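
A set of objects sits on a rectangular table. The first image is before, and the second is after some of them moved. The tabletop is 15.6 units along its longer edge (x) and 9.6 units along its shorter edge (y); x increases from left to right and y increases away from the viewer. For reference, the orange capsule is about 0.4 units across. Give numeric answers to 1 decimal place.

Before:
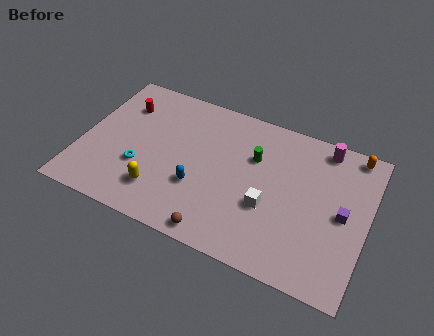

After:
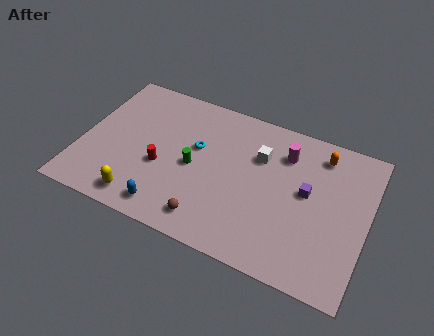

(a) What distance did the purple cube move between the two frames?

2.1

The purple cube was near (14.3, 4.7) before and (12.3, 5.3) after, so it travelled √(2.0² + 0.6²) ≈ 2.1 units.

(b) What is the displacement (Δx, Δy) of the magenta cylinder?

(-2.0, -1.2)

The magenta cylinder was at about (12.9, 8.5) and moved to about (10.9, 7.3).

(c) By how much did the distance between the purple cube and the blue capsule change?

+0.3

Before: roughly 7.8 units apart; after: 8.1. That's 0.3 units further apart.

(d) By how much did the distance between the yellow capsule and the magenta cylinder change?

-1.0

Before: roughly 10.4 units apart; after: 9.4. That's 1.0 units closer together.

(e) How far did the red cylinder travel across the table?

4.2

From (1.9, 7.1) to (4.5, 3.8), the red cylinder covered √(2.6² + 3.3²) ≈ 4.2 units.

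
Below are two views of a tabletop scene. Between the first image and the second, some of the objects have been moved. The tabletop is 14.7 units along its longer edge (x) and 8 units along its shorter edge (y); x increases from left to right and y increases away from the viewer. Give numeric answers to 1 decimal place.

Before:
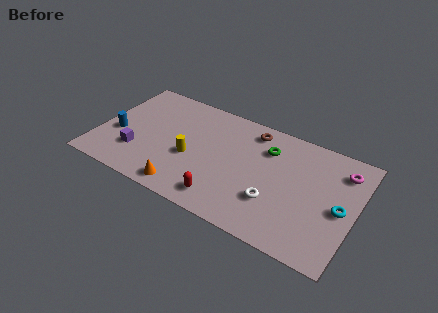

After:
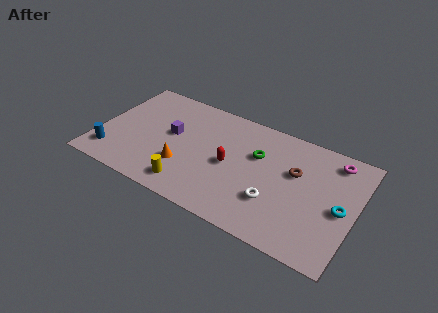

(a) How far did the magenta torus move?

0.7

The magenta torus was near (13.7, 6.3) before and (13.2, 6.8) after, so it travelled √(0.5² + 0.5²) ≈ 0.7 units.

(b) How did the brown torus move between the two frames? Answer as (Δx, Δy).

(2.7, -1.8)

The brown torus was at about (8.5, 6.8) and moved to about (11.2, 5.0).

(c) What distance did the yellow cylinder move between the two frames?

2.0

The yellow cylinder was near (5.4, 3.3) before and (5.6, 1.3) after, so it travelled √(0.2² + 2.0²) ≈ 2.0 units.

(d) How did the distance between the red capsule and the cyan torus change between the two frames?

-0.4

They were about 6.7 units apart before and 6.3 after — 0.4 units closer together.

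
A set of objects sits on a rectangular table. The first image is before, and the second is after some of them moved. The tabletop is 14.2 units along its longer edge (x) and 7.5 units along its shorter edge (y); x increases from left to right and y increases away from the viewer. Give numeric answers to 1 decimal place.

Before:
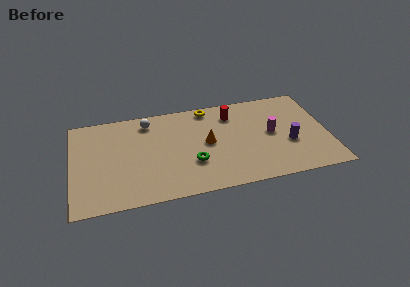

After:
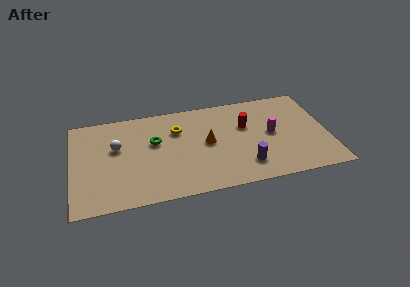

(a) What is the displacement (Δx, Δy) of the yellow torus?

(-1.8, -1.4)

The yellow torus was at about (7.7, 6.7) and moved to about (5.9, 5.3).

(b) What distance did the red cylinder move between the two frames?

1.3

The red cylinder moved from about (9.0, 5.9) to (9.7, 4.8), a distance of √(0.7² + 1.1²) ≈ 1.3.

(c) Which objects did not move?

the orange cone and the magenta cylinder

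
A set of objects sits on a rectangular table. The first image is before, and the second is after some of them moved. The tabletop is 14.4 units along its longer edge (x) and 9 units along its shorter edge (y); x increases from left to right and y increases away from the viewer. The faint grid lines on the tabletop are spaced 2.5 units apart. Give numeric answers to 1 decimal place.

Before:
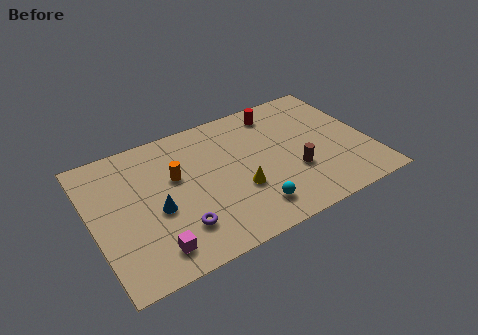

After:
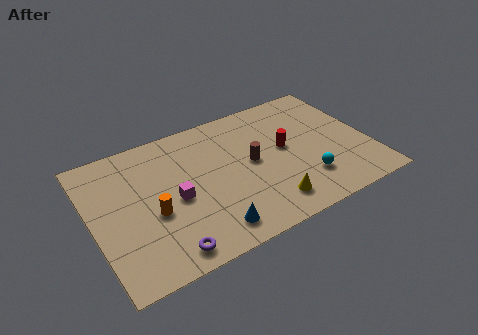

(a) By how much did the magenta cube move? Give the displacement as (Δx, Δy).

(1.5, 2.6)

The magenta cube was at about (2.7, 1.5) and moved to about (4.2, 4.1).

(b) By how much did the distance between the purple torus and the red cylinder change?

-0.3

The distance was about 8.1 in the first image and 7.8 in the second, so they moved 0.3 units closer together.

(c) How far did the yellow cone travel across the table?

2.1

The yellow cone was near (7.4, 3.2) before and (8.7, 1.6) after, so it travelled √(1.3² + 1.6²) ≈ 2.1 units.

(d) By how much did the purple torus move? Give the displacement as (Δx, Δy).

(-0.8, -1.1)

The purple torus started near (4.1, 2.2) and ended near (3.3, 1.1).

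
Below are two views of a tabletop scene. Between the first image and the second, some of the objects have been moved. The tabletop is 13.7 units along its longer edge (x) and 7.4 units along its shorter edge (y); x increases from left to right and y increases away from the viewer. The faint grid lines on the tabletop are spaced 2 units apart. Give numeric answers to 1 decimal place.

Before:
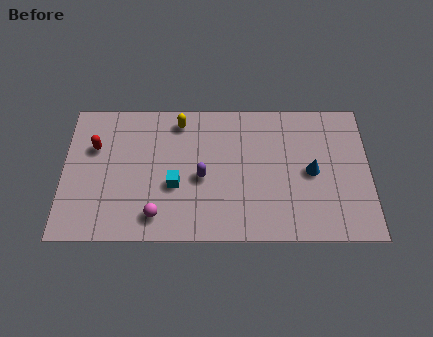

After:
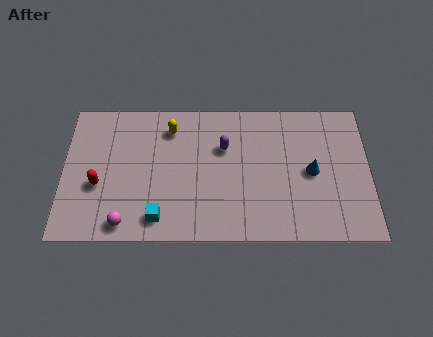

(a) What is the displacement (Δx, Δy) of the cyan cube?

(-0.7, -1.7)

The cyan cube was at about (5.0, 2.9) and moved to about (4.3, 1.2).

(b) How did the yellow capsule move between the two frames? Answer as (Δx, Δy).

(-0.4, -0.4)

From the two frames, the yellow capsule sits at roughly (5.2, 6.3) before and (4.8, 5.9) after.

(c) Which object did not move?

the blue cone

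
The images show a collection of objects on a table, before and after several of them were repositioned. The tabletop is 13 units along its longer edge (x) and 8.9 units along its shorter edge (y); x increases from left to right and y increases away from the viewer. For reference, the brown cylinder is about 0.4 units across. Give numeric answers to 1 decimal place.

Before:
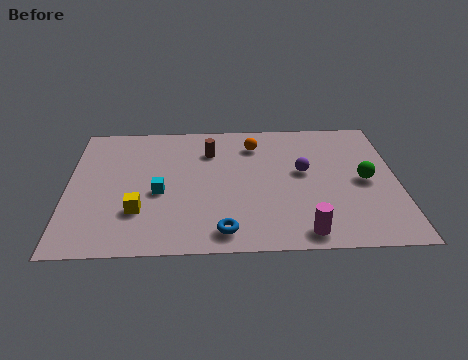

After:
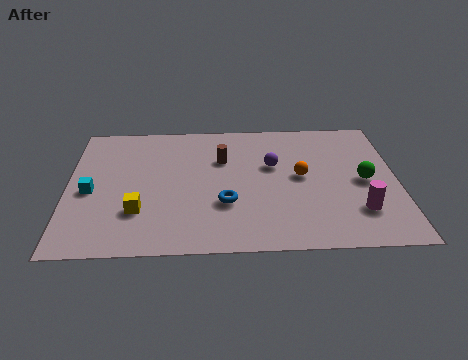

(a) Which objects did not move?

the yellow cube and the green sphere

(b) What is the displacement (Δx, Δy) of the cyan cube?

(-2.7, 0.2)

From the two frames, the cyan cube sits at roughly (3.6, 3.8) before and (0.9, 4.0) after.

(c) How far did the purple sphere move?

1.3

The purple sphere moved from about (9.3, 5.0) to (8.1, 5.5), a distance of √(1.2² + 0.5²) ≈ 1.3.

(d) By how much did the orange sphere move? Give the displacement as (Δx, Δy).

(1.8, -2.3)

The orange sphere was at about (7.4, 7.0) and moved to about (9.2, 4.7).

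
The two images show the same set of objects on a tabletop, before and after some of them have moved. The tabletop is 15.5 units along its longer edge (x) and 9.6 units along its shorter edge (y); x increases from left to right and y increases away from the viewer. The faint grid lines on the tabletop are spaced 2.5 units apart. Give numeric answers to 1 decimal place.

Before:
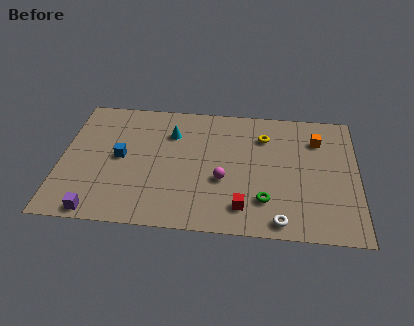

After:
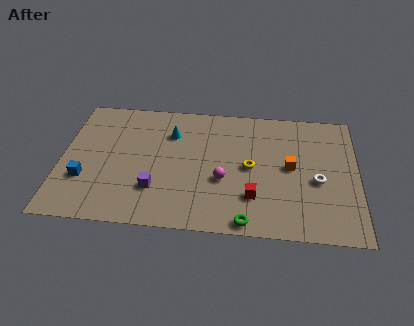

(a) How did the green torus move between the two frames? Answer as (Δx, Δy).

(-0.9, -1.6)

The green torus was at about (10.7, 2.4) and moved to about (9.8, 0.8).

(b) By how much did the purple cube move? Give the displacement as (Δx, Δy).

(2.9, 1.9)

The purple cube started near (2.1, 0.8) and ended near (5.0, 2.7).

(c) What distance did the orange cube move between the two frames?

2.6

From (13.4, 7.2) to (12.0, 5.0), the orange cube covered √(1.4² + 2.2²) ≈ 2.6 units.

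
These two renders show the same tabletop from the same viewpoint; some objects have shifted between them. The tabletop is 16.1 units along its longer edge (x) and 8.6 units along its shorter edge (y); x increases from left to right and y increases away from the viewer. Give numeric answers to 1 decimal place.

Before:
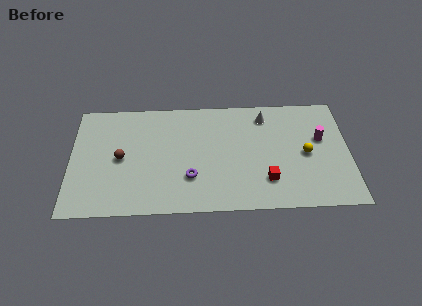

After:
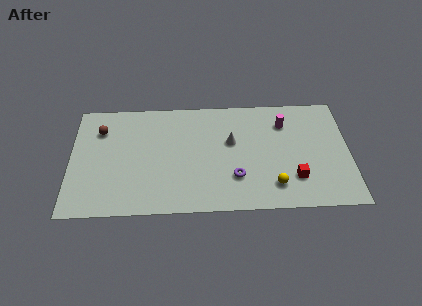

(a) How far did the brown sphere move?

2.5

The brown sphere was near (2.9, 4.2) before and (1.7, 6.4) after, so it travelled √(1.2² + 2.2²) ≈ 2.5 units.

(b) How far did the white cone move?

2.8

From (11.3, 7.1) to (9.3, 5.2), the white cone covered √(2.0² + 1.9²) ≈ 2.8 units.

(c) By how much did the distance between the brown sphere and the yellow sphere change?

+0.3

They were about 10.7 units apart before and 11.0 after — 0.3 units further apart.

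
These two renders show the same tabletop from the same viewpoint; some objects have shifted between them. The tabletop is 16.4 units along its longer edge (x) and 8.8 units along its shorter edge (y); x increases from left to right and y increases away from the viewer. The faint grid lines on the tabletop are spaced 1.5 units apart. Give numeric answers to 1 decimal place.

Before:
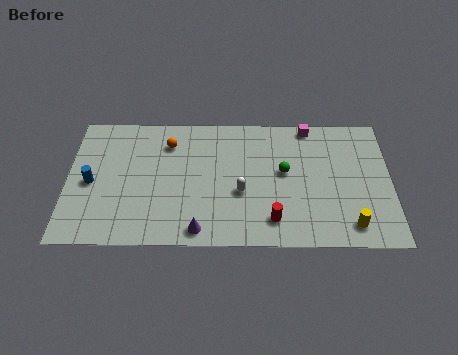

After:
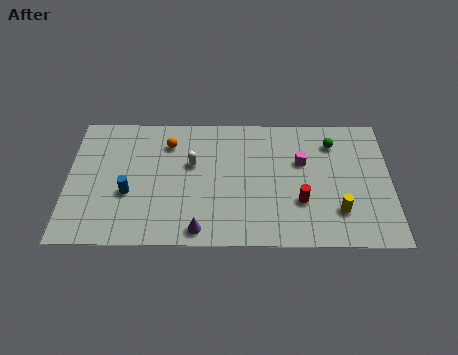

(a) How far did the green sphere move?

3.2

From (11.0, 4.9) to (13.5, 6.9), the green sphere covered √(2.5² + 2.0²) ≈ 3.2 units.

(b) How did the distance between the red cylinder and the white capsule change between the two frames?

+3.6

Before: roughly 2.4 units apart; after: 6.0. That's 3.6 units further apart.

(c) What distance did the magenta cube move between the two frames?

2.4

The magenta cube was near (12.3, 8.0) before and (11.9, 5.6) after, so it travelled √(0.4² + 2.4²) ≈ 2.4 units.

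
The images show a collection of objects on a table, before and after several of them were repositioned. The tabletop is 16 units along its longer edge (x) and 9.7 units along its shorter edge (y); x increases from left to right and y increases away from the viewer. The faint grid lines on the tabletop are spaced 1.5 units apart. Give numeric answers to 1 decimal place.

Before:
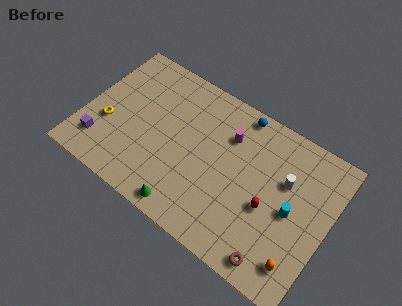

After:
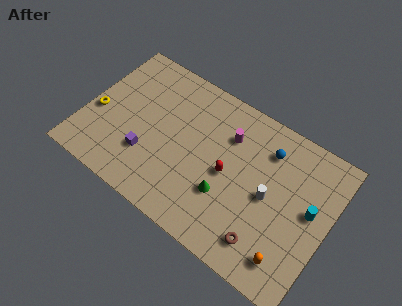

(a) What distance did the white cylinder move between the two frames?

1.7

The white cylinder was near (13.0, 6.2) before and (12.2, 4.7) after, so it travelled √(0.8² + 1.5²) ≈ 1.7 units.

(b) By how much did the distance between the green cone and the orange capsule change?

-2.6

Before: roughly 7.3 units apart; after: 4.7. That's 2.6 units closer together.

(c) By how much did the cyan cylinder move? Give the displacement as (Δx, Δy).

(1.1, 0.7)

The cyan cylinder was at about (13.7, 4.6) and moved to about (14.8, 5.3).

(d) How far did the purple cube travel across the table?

3.1

The purple cube moved from about (1.4, 2.1) to (4.4, 2.9), a distance of √(3.0² + 0.8²) ≈ 3.1.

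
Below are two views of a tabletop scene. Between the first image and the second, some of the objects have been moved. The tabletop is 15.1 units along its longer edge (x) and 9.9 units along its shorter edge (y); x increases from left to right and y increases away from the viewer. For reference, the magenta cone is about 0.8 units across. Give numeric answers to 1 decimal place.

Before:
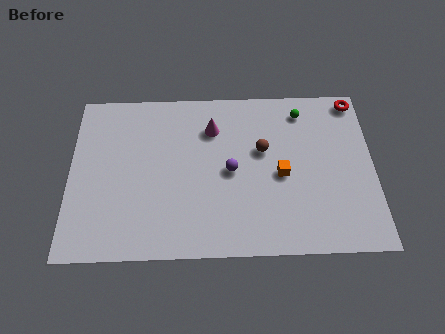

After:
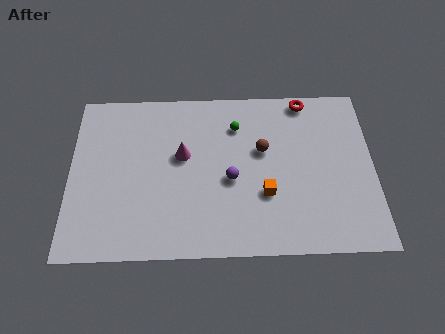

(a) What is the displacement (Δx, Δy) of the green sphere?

(-3.3, -0.8)

The green sphere started near (11.6, 8.3) and ended near (8.3, 7.5).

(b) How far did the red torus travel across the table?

2.5

The red torus moved from about (14.3, 8.9) to (11.8, 9.0), a distance of √(2.5² + 0.1²) ≈ 2.5.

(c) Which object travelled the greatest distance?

the green sphere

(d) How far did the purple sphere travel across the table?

0.5

From (8.0, 4.8) to (8.0, 4.3), the purple sphere covered √(0.0² + 0.5²) ≈ 0.5 units.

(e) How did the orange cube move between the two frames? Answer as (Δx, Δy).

(-0.8, -1.1)

The orange cube was at about (10.5, 4.5) and moved to about (9.7, 3.4).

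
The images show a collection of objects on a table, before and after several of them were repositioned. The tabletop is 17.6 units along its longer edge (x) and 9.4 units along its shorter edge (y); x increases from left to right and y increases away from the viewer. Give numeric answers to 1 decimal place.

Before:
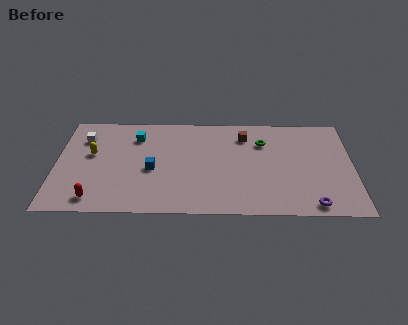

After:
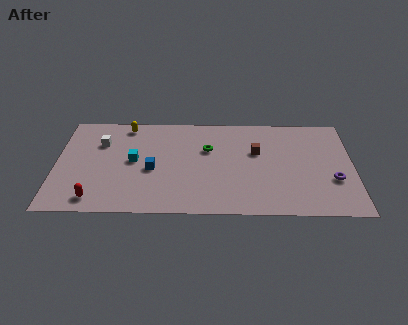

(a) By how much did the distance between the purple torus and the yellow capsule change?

-0.5

Before: roughly 13.8 units apart; after: 13.3. That's 0.5 units closer together.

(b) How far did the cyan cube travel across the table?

2.3

From (4.7, 7.2) to (4.6, 4.9), the cyan cube covered √(0.1² + 2.3²) ≈ 2.3 units.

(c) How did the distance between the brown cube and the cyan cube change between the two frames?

+0.9

Before: roughly 6.5 units apart; after: 7.4. That's 0.9 units further apart.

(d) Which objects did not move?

the red capsule and the blue cube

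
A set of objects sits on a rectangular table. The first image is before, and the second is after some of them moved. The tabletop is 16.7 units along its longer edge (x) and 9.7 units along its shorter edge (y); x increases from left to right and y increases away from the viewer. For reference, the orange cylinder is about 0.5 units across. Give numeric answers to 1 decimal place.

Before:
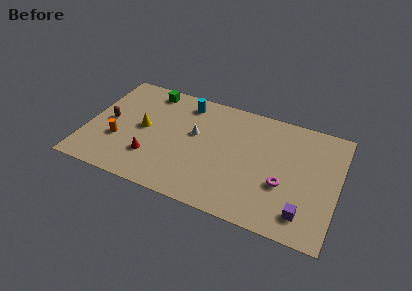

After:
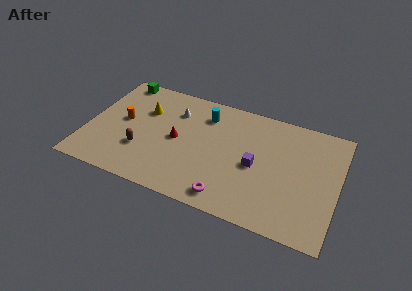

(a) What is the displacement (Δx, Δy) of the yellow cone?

(-0.1, 1.6)

From the two frames, the yellow cone sits at roughly (3.7, 5.0) before and (3.6, 6.6) after.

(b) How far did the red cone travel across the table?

2.6

The red cone moved from about (4.5, 2.7) to (6.0, 4.8), a distance of √(1.5² + 2.1²) ≈ 2.6.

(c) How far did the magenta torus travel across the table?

4.1

The magenta torus moved from about (13.2, 3.6) to (9.8, 1.3), a distance of √(3.4² + 2.3²) ≈ 4.1.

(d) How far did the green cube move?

2.1

From (3.7, 8.5) to (1.6, 8.8), the green cube covered √(2.1² + 0.3²) ≈ 2.1 units.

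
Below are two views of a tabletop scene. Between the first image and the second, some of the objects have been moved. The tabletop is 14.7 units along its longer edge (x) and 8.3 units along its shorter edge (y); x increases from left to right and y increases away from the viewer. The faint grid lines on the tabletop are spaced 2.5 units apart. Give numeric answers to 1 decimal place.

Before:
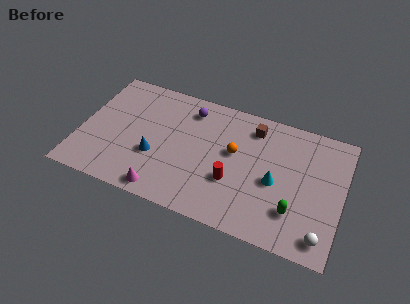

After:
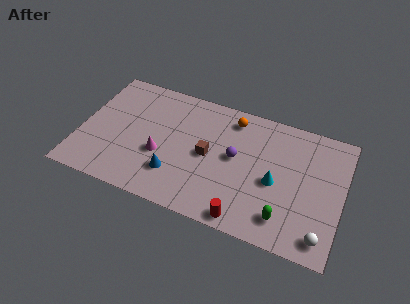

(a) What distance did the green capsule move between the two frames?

0.8

The green capsule was near (12.2, 2.2) before and (11.7, 1.6) after, so it travelled √(0.5² + 0.6²) ≈ 0.8 units.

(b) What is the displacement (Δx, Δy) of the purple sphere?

(2.8, -2.3)

The purple sphere started near (5.9, 6.8) and ended near (8.7, 4.5).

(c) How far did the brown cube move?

3.5

The brown cube was near (9.5, 6.8) before and (7.2, 4.1) after, so it travelled √(2.3² + 2.7²) ≈ 3.5 units.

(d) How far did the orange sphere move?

2.2

The orange sphere moved from about (8.6, 4.8) to (8.3, 7.0), a distance of √(0.3² + 2.2²) ≈ 2.2.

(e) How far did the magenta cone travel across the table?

2.3

From (5.0, 0.9) to (4.6, 3.2), the magenta cone covered √(0.4² + 2.3²) ≈ 2.3 units.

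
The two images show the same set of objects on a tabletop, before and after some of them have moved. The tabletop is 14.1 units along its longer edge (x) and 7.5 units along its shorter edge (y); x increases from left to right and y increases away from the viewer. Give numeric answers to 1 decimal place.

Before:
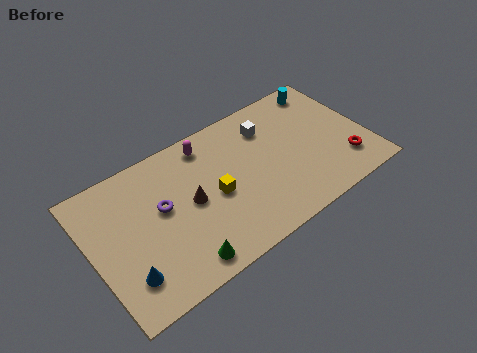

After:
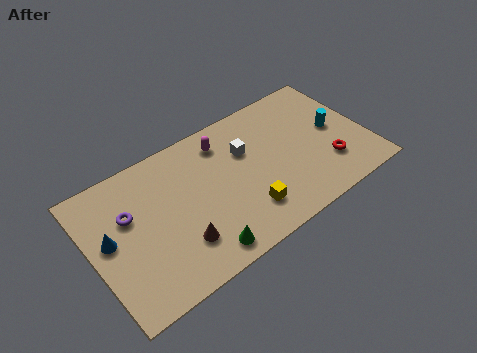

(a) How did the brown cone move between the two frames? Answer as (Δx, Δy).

(-0.9, -1.8)

The brown cone was at about (5.0, 3.8) and moved to about (4.1, 2.0).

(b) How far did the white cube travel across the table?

1.5

The white cube was near (9.4, 5.7) before and (8.1, 5.0) after, so it travelled √(1.3² + 0.7²) ≈ 1.5 units.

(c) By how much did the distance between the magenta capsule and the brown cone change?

+2.2

They were about 2.9 units apart before and 5.1 after — 2.2 units further apart.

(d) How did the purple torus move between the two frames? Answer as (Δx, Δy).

(-1.6, 0.5)

The purple torus started near (3.6, 4.3) and ended near (2.0, 4.8).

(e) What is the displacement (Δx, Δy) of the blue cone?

(-0.5, 2.3)

The blue cone was at about (1.4, 1.8) and moved to about (0.9, 4.1).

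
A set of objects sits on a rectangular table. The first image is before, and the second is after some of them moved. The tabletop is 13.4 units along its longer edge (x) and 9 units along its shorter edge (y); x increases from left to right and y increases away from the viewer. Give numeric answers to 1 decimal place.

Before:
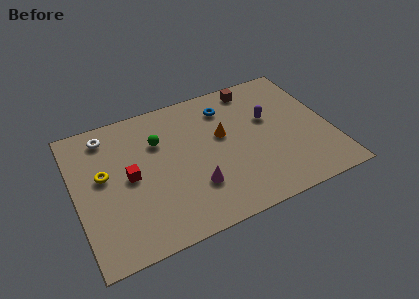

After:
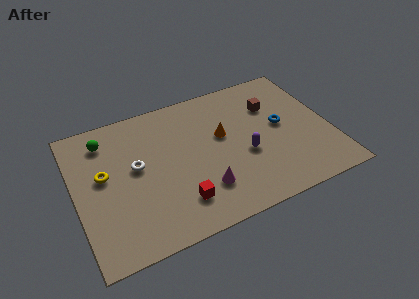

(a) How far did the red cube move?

3.4

From (2.8, 4.5) to (5.1, 2.0), the red cube covered √(2.3² + 2.5²) ≈ 3.4 units.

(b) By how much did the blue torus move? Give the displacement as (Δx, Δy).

(2.7, -2.3)

The blue torus started near (8.2, 7.1) and ended near (10.9, 4.8).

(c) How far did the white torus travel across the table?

2.9

The white torus was near (1.9, 7.6) before and (3.2, 5.0) after, so it travelled √(1.3² + 2.6²) ≈ 2.9 units.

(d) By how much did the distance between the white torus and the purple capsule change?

-2.9

The distance was about 8.7 in the first image and 5.8 in the second, so they moved 2.9 units closer together.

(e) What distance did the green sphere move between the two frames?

2.9

The green sphere was near (4.5, 6.2) before and (1.8, 7.3) after, so it travelled √(2.7² + 1.1²) ≈ 2.9 units.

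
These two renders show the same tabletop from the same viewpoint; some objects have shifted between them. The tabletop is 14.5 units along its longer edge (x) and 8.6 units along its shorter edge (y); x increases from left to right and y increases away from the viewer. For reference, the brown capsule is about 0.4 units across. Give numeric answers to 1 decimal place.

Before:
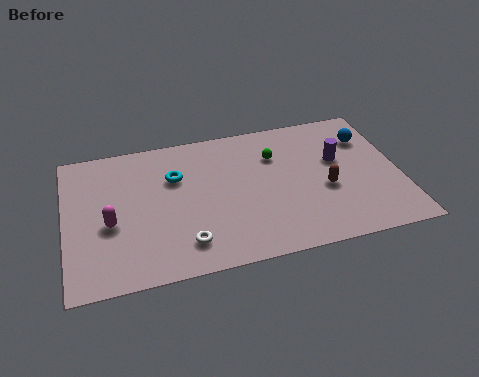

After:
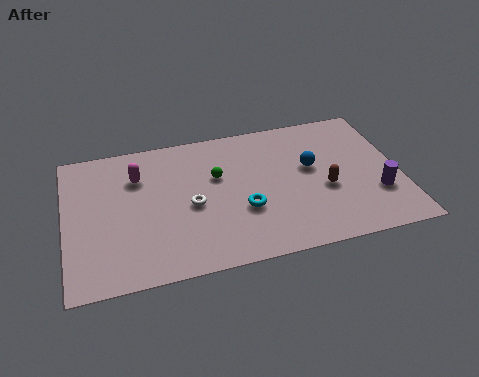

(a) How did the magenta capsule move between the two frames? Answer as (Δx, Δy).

(1.3, 2.6)

From the two frames, the magenta capsule sits at roughly (1.9, 3.6) before and (3.2, 6.2) after.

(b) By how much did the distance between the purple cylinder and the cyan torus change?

-1.3

Before: roughly 7.1 units apart; after: 5.8. That's 1.3 units closer together.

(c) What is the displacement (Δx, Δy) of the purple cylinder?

(1.5, -2.5)

The purple cylinder was at about (11.9, 5.2) and moved to about (13.4, 2.7).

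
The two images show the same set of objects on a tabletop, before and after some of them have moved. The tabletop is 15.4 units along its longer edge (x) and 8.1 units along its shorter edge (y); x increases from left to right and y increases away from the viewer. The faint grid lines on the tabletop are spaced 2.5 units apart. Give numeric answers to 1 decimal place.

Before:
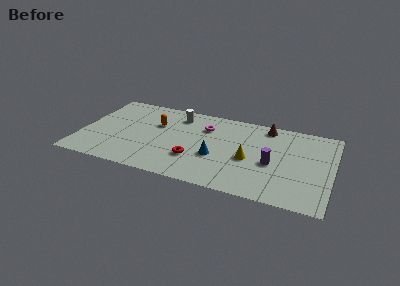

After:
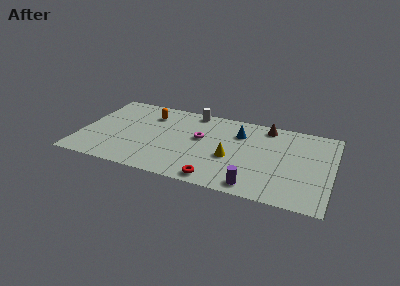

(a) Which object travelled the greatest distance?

the blue cone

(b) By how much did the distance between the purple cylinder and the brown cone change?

+2.5

Before: roughly 3.6 units apart; after: 6.1. That's 2.5 units further apart.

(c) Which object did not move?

the brown cone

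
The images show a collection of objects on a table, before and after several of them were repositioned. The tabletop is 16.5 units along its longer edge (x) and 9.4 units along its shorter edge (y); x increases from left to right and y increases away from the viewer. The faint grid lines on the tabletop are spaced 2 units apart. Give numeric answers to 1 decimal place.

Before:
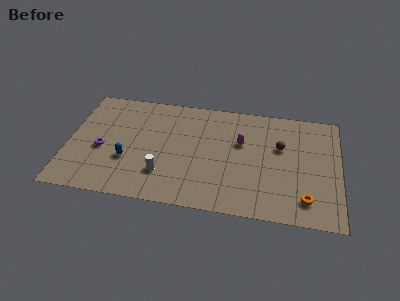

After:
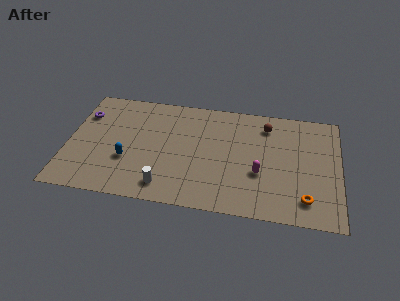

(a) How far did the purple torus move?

3.1

The purple torus moved from about (2.1, 4.0) to (0.8, 6.8), a distance of √(1.3² + 2.8²) ≈ 3.1.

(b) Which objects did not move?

the orange torus and the blue capsule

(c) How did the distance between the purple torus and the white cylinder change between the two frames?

+3.4

Before: roughly 4.1 units apart; after: 7.5. That's 3.4 units further apart.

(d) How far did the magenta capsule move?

2.7

From (10.5, 5.9) to (11.7, 3.5), the magenta capsule covered √(1.2² + 2.4²) ≈ 2.7 units.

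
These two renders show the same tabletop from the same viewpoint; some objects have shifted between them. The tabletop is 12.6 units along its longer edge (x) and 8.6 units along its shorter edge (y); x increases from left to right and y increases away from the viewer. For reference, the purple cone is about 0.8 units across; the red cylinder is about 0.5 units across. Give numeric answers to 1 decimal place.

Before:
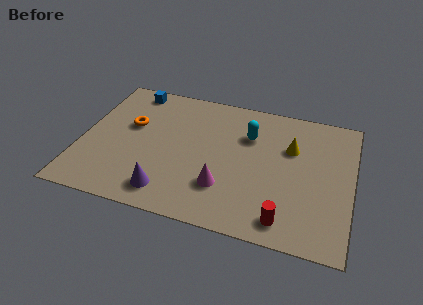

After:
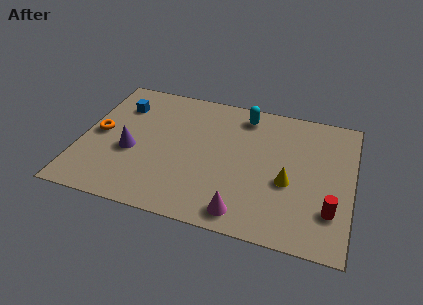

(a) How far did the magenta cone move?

1.6

The magenta cone was near (6.8, 2.4) before and (7.8, 1.1) after, so it travelled √(1.0² + 1.3²) ≈ 1.6 units.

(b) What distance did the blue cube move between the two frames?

1.3

The blue cube moved from about (2.0, 7.6) to (1.6, 6.4), a distance of √(0.4² + 1.2²) ≈ 1.3.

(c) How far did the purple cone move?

2.8

The purple cone was near (4.3, 1.4) before and (2.4, 3.5) after, so it travelled √(1.9² + 2.1²) ≈ 2.8 units.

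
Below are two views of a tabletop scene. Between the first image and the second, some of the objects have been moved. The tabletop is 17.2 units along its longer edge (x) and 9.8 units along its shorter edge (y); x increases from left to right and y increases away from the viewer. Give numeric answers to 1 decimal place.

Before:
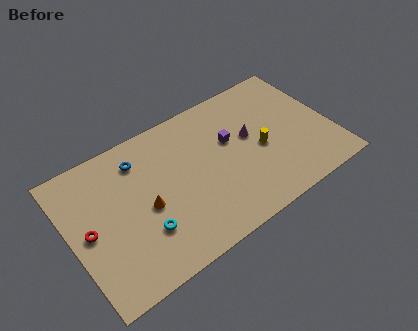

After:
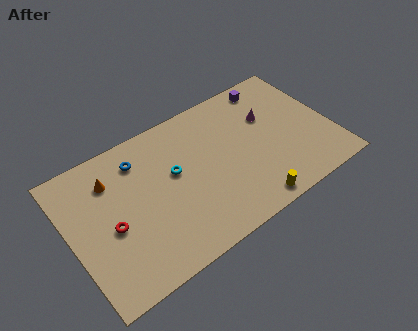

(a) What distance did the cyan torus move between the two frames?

3.8

The cyan torus was near (4.4, 2.9) before and (6.9, 5.7) after, so it travelled √(2.5² + 2.8²) ≈ 3.8 units.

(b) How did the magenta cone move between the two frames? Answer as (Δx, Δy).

(1.4, 0.8)

The magenta cone was at about (12.0, 5.6) and moved to about (13.4, 6.4).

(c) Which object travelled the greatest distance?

the purple cube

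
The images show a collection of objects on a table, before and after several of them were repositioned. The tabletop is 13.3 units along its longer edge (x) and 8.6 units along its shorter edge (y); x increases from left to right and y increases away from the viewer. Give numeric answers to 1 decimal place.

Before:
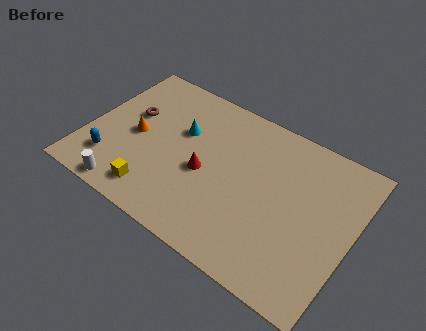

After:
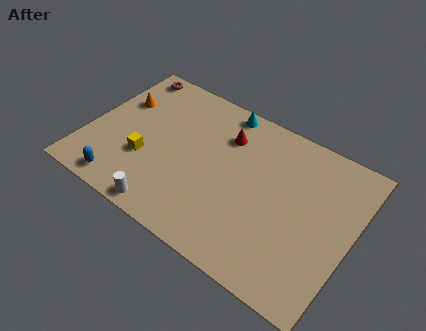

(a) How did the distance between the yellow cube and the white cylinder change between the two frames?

+1.3

Before: roughly 1.4 units apart; after: 2.7. That's 1.3 units further apart.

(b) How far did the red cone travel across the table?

2.7

The red cone was near (6.0, 3.8) before and (6.6, 6.4) after, so it travelled √(0.6² + 2.6²) ≈ 2.7 units.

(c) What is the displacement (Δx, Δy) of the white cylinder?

(2.1, 0.0)

From the two frames, the white cylinder sits at roughly (2.6, 0.8) before and (4.7, 0.8) after.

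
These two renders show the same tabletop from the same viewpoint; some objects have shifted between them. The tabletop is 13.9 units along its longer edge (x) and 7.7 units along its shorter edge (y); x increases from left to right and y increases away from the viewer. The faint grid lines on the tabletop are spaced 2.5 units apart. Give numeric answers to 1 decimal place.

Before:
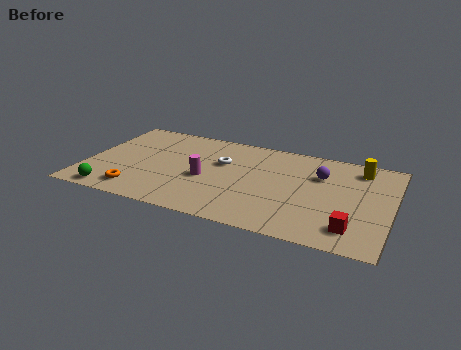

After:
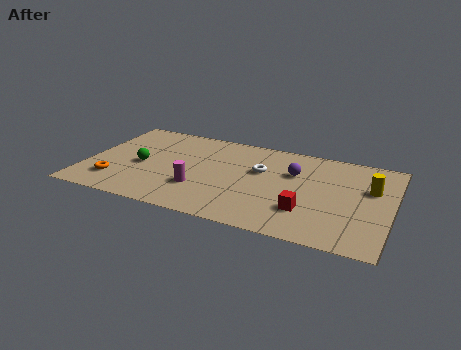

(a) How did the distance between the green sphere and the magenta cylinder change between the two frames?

-1.7

They were about 4.7 units apart before and 3.0 after — 1.7 units closer together.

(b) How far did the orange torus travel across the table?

1.2

The orange torus moved from about (2.6, 1.3) to (1.5, 1.8), a distance of √(1.1² + 0.5²) ≈ 1.2.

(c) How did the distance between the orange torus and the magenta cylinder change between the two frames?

+0.3

The distance was about 3.5 in the first image and 3.8 in the second, so they moved 0.3 units further apart.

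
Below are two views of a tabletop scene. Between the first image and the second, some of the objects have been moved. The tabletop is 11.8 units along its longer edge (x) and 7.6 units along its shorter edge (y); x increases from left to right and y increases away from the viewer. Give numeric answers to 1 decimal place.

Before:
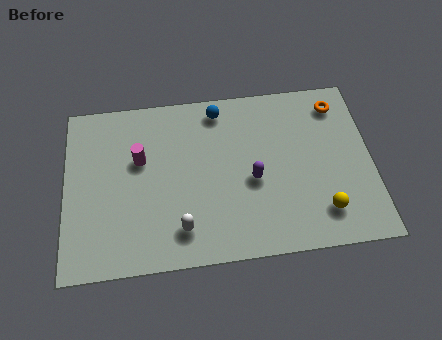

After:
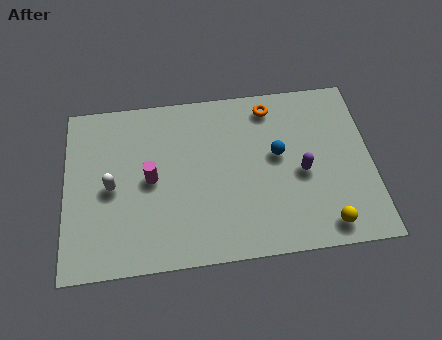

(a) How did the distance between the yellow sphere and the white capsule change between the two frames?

+3.1

The distance was about 5.4 in the first image and 8.5 in the second, so they moved 3.1 units further apart.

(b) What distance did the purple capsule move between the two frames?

1.9

From (7.2, 3.3) to (9.1, 3.4), the purple capsule covered √(1.9² + 0.1²) ≈ 1.9 units.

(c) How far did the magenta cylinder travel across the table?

1.0

The magenta cylinder moved from about (2.9, 4.7) to (3.3, 3.8), a distance of √(0.4² + 0.9²) ≈ 1.0.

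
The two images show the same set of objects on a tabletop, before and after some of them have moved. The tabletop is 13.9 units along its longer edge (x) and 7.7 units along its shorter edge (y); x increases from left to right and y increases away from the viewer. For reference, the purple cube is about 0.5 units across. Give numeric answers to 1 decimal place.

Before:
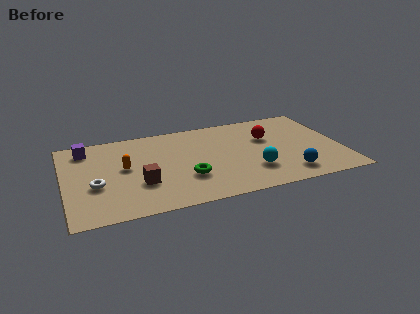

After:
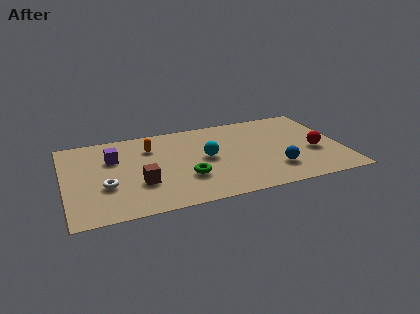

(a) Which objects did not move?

the brown cube and the green torus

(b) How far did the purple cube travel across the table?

1.8

The purple cube moved from about (1.2, 6.4) to (2.5, 5.2), a distance of √(1.3² + 1.2²) ≈ 1.8.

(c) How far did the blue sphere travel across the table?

0.8

The blue sphere moved from about (11.0, 1.4) to (10.4, 2.0), a distance of √(0.6² + 0.6²) ≈ 0.8.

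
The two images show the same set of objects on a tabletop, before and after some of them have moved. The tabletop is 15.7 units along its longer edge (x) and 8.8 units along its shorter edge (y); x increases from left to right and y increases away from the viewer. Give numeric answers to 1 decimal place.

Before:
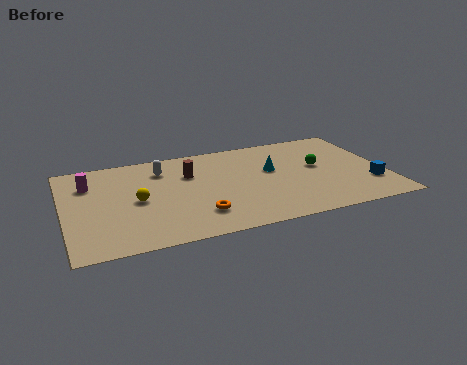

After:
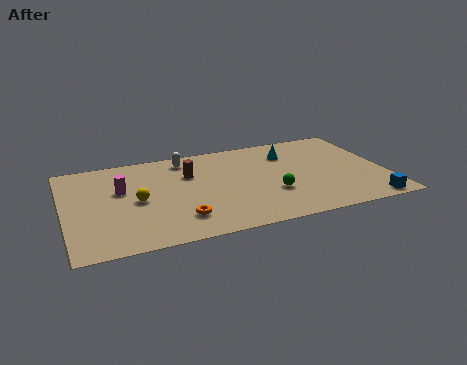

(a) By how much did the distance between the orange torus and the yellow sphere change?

-0.6

Before: roughly 3.5 units apart; after: 2.9. That's 0.6 units closer together.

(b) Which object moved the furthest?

the green sphere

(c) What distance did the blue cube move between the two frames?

1.7

From (14.8, 2.5) to (14.5, 0.8), the blue cube covered √(0.3² + 1.7²) ≈ 1.7 units.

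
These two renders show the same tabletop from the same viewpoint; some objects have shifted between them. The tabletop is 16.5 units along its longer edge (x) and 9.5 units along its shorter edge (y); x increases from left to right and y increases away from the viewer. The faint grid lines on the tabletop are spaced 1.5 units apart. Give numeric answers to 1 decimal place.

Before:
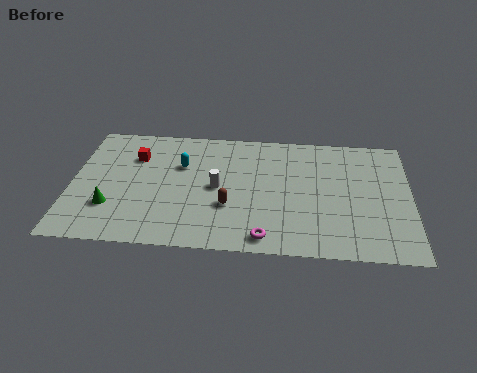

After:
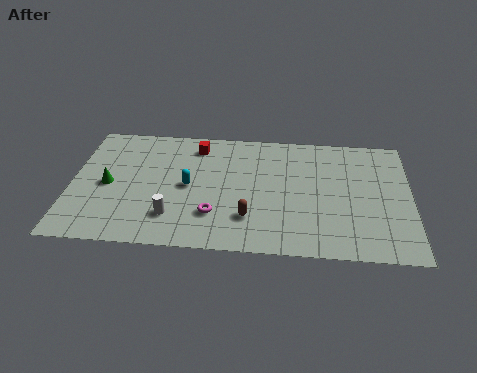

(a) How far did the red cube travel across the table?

3.2

The red cube was near (3.0, 6.8) before and (6.0, 7.9) after, so it travelled √(3.0² + 1.1²) ≈ 3.2 units.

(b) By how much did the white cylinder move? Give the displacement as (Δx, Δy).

(-2.1, -2.4)

The white cylinder was at about (7.1, 4.7) and moved to about (5.0, 2.3).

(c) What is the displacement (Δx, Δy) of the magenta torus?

(-2.5, 1.5)

The magenta torus was at about (9.5, 1.1) and moved to about (7.0, 2.6).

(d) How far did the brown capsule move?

1.3

The brown capsule moved from about (7.7, 3.3) to (8.7, 2.5), a distance of √(1.0² + 0.8²) ≈ 1.3.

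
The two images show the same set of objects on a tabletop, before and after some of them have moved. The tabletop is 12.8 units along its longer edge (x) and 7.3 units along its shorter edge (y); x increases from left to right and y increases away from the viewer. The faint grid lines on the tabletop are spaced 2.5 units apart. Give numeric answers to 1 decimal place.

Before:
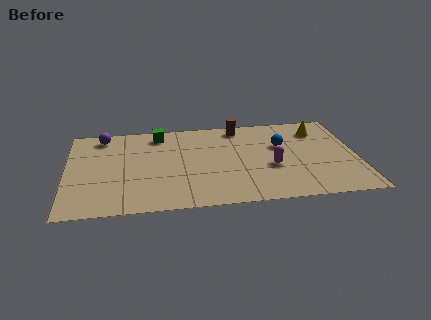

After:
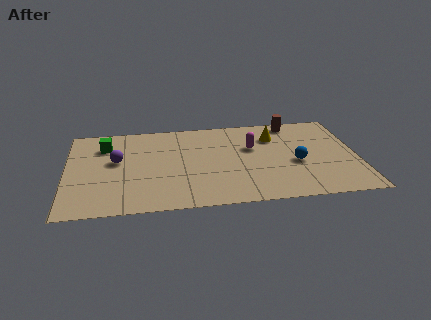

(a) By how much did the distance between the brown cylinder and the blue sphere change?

+0.9

Before: roughly 2.5 units apart; after: 3.4. That's 0.9 units further apart.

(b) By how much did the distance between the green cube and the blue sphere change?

+3.1

They were about 5.6 units apart before and 8.7 after — 3.1 units further apart.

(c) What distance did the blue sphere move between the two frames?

1.6

From (9.5, 4.6) to (10.1, 3.1), the blue sphere covered √(0.6² + 1.5²) ≈ 1.6 units.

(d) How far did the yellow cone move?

2.0

From (11.2, 5.7) to (9.2, 5.4), the yellow cone covered √(2.0² + 0.3²) ≈ 2.0 units.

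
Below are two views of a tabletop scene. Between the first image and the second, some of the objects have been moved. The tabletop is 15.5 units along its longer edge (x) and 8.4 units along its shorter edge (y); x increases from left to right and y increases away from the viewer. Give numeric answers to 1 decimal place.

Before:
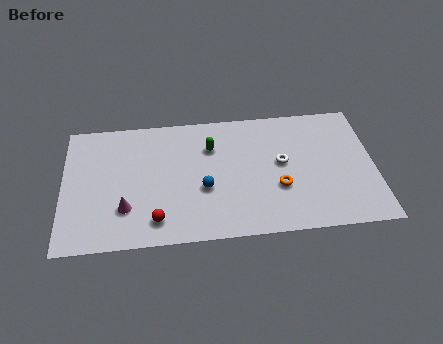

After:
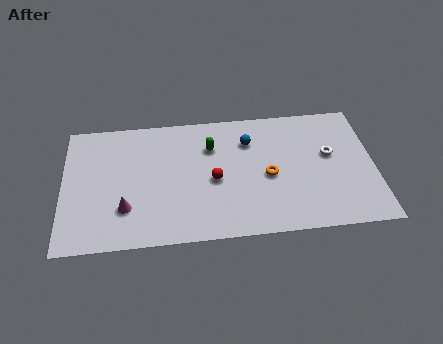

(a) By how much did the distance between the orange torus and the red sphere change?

-3.6

They were about 6.3 units apart before and 2.7 after — 3.6 units closer together.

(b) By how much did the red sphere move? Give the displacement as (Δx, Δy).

(2.9, 2.3)

The red sphere was at about (4.6, 1.5) and moved to about (7.5, 3.8).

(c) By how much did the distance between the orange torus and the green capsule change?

-0.9

They were about 4.5 units apart before and 3.6 after — 0.9 units closer together.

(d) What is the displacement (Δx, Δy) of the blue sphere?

(2.3, 2.9)

From the two frames, the blue sphere sits at roughly (7.0, 3.3) before and (9.3, 6.2) after.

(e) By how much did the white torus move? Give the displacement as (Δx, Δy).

(2.4, 0.3)

The white torus started near (10.9, 4.6) and ended near (13.3, 4.9).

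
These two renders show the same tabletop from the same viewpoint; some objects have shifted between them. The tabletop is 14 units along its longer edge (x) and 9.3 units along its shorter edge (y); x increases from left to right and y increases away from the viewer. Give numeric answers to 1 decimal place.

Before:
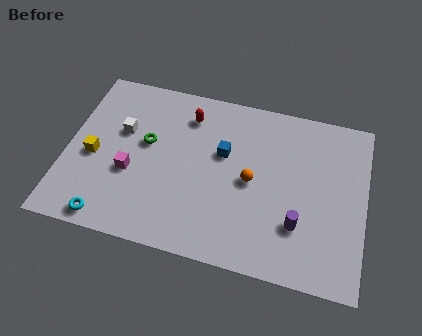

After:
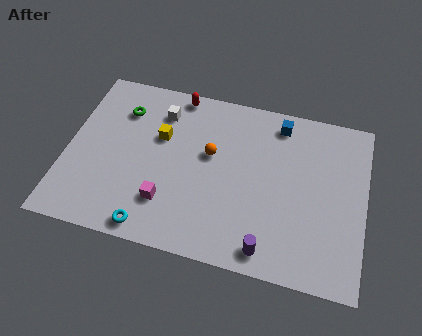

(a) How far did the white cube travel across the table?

2.3

The white cube moved from about (2.5, 5.8) to (4.2, 7.3), a distance of √(1.7² + 1.5²) ≈ 2.3.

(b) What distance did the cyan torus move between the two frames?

2.0

The cyan torus was near (2.3, 0.9) before and (4.3, 0.9) after, so it travelled √(2.0² + 0.0²) ≈ 2.0 units.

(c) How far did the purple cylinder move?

2.1

The purple cylinder moved from about (11.0, 2.7) to (9.7, 1.1), a distance of √(1.3² + 1.6²) ≈ 2.1.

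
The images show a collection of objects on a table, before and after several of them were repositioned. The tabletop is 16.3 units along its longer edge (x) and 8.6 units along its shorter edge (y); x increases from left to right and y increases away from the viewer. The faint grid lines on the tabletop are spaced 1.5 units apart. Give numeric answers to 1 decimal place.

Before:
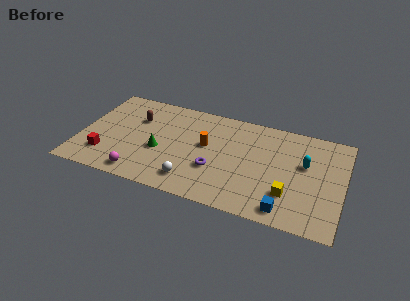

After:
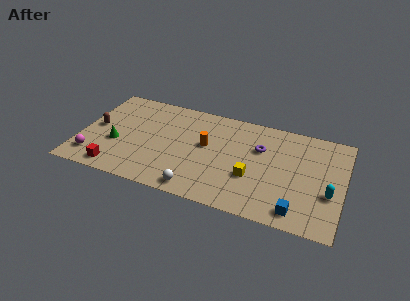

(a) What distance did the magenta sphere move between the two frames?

3.1

The magenta sphere was near (4.0, 1.1) before and (1.0, 1.7) after, so it travelled √(3.0² + 0.6²) ≈ 3.1 units.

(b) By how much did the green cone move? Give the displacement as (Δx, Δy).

(-2.7, -0.2)

From the two frames, the green cone sits at roughly (5.0, 3.5) before and (2.3, 3.3) after.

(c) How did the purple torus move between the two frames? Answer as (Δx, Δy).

(2.6, 2.7)

The purple torus started near (8.5, 3.0) and ended near (11.1, 5.7).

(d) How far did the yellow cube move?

2.4

The yellow cube was near (13.1, 2.4) before and (10.8, 3.1) after, so it travelled √(2.3² + 0.7²) ≈ 2.4 units.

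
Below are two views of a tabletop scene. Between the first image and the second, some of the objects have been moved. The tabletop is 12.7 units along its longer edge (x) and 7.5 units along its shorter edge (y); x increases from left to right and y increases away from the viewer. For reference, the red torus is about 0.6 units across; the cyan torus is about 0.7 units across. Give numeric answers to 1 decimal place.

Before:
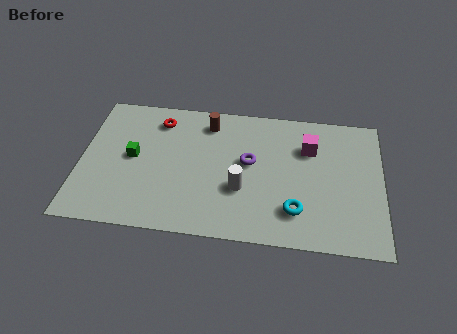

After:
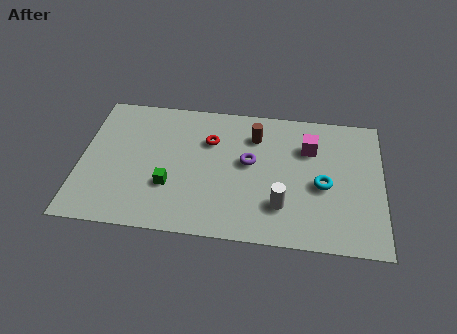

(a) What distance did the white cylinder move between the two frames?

1.8

The white cylinder was near (6.8, 2.7) before and (8.5, 2.0) after, so it travelled √(1.7² + 0.7²) ≈ 1.8 units.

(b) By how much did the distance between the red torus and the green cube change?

+0.7

Before: roughly 2.4 units apart; after: 3.1. That's 0.7 units further apart.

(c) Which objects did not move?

the purple torus and the magenta cube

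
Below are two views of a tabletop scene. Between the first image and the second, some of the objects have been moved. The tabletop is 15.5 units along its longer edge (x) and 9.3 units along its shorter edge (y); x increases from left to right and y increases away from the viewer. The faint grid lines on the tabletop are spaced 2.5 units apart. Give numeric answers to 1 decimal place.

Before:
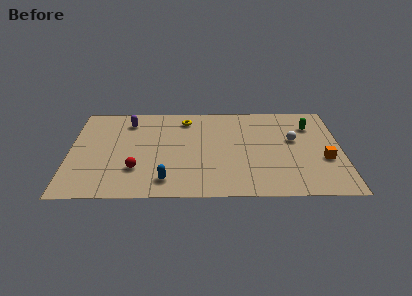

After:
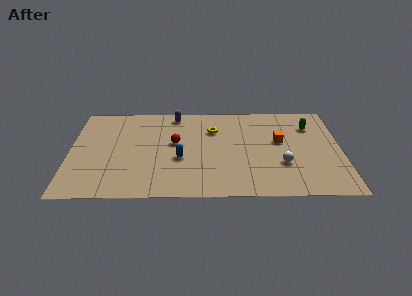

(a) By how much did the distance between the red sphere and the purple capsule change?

-1.9

The distance was about 4.8 in the first image and 2.9 in the second, so they moved 1.9 units closer together.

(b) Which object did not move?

the green capsule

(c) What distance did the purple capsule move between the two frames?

2.8

From (3.3, 7.5) to (6.0, 8.2), the purple capsule covered √(2.7² + 0.7²) ≈ 2.8 units.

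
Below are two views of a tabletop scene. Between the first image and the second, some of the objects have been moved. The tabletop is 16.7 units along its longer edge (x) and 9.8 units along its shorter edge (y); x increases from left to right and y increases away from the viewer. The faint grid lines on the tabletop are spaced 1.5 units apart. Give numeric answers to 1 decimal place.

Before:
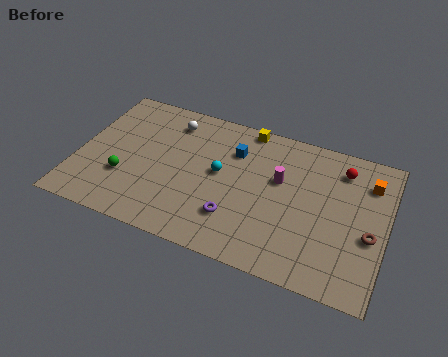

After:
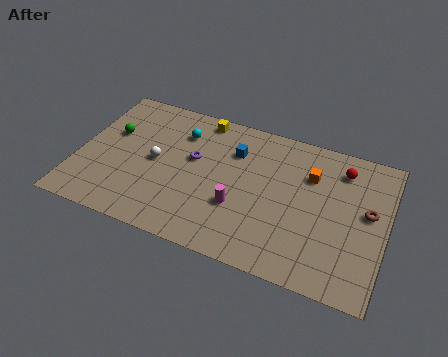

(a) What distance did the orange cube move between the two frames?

3.2

The orange cube was near (15.6, 7.5) before and (12.5, 6.9) after, so it travelled √(3.1² + 0.6²) ≈ 3.2 units.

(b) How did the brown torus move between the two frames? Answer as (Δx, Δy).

(-0.2, 1.5)

From the two frames, the brown torus sits at roughly (15.9, 4.0) before and (15.7, 5.5) after.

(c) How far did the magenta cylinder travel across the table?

3.3

The magenta cylinder moved from about (10.9, 6.0) to (8.9, 3.4), a distance of √(2.0² + 2.6²) ≈ 3.3.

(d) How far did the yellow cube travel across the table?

2.5

The yellow cube moved from about (8.8, 9.0) to (6.3, 8.8), a distance of √(2.5² + 0.2²) ≈ 2.5.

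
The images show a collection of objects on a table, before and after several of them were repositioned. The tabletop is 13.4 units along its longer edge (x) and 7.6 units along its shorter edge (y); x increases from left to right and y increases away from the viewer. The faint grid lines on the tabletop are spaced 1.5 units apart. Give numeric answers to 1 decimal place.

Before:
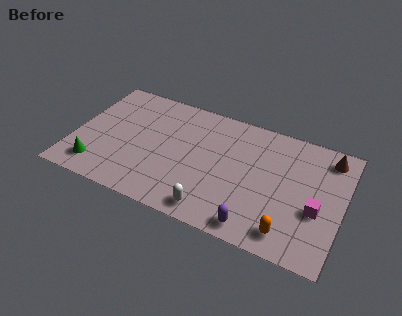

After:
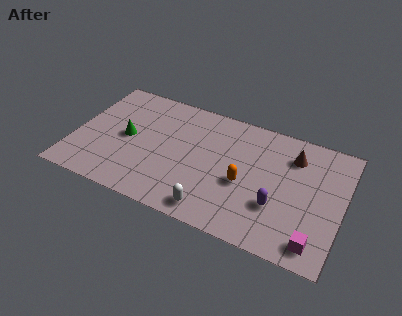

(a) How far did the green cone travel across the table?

2.7

From (1.4, 1.4) to (2.6, 3.8), the green cone covered √(1.2² + 2.4²) ≈ 2.7 units.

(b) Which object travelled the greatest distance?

the orange capsule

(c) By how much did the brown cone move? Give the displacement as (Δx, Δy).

(-1.7, -0.6)

The brown cone was at about (12.5, 6.4) and moved to about (10.8, 5.8).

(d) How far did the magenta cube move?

1.9

From (12.2, 3.0) to (12.3, 1.1), the magenta cube covered √(0.1² + 1.9²) ≈ 1.9 units.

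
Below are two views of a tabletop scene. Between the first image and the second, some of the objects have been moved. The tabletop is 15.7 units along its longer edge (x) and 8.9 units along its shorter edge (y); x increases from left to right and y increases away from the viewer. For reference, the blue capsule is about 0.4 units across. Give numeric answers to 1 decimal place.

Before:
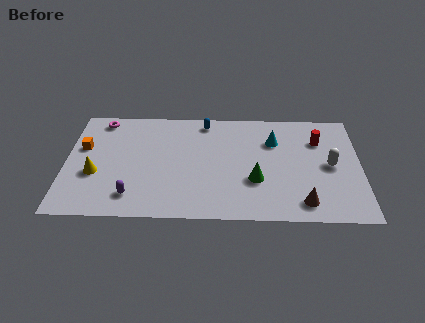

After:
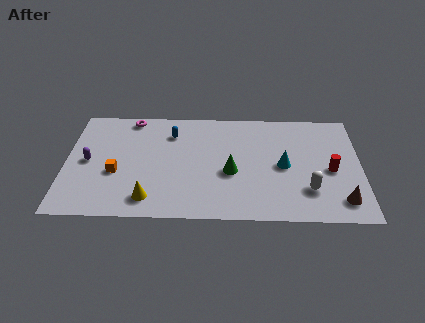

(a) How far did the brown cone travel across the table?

2.0

The brown cone was near (12.6, 1.4) before and (14.6, 1.6) after, so it travelled √(2.0² + 0.2²) ≈ 2.0 units.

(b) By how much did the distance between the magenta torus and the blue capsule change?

-3.1

They were about 5.6 units apart before and 2.5 after — 3.1 units closer together.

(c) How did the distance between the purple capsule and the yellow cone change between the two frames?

+1.8

The distance was about 2.6 in the first image and 4.4 in the second, so they moved 1.8 units further apart.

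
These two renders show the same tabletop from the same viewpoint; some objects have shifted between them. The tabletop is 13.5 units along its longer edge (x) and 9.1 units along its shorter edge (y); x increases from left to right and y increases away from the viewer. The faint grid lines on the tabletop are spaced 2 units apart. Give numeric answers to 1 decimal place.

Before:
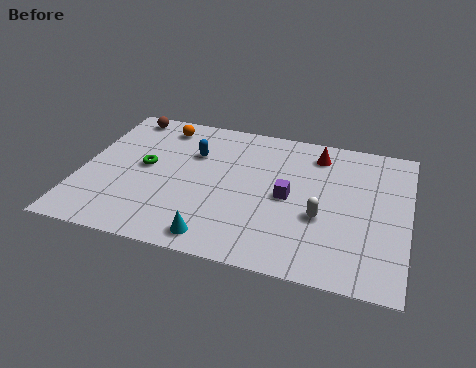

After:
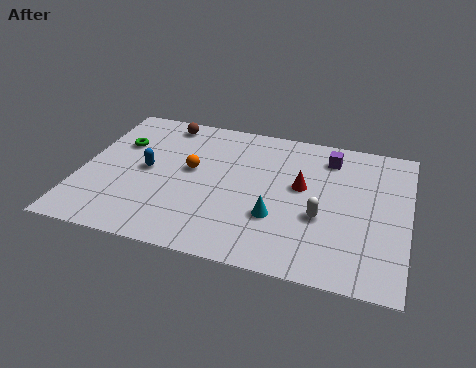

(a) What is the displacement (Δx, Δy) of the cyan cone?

(2.3, 1.9)

The cyan cone started near (5.9, 1.1) and ended near (8.2, 3.0).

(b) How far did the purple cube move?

3.4

The purple cube was near (8.6, 4.4) before and (10.1, 7.4) after, so it travelled √(1.5² + 3.0²) ≈ 3.4 units.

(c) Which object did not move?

the white capsule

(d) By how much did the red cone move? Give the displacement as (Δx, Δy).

(-0.5, -2.3)

The red cone started near (9.6, 7.5) and ended near (9.1, 5.2).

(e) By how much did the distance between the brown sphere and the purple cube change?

-1.1

The distance was about 8.1 in the first image and 7.0 in the second, so they moved 1.1 units closer together.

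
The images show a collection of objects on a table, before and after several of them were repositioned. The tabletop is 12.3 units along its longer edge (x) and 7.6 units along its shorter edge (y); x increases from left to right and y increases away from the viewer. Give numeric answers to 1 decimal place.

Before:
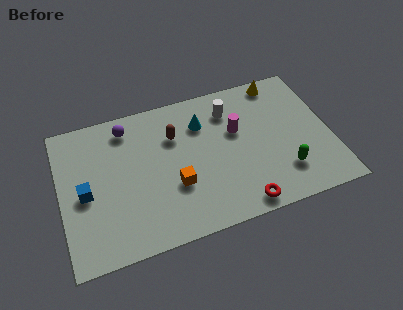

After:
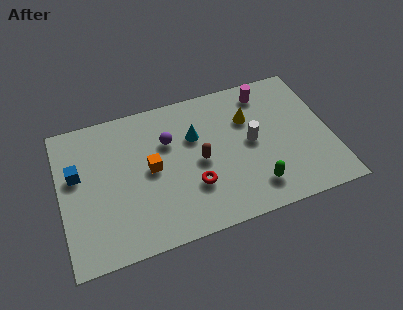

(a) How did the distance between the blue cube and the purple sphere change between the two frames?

+0.6

Before: roughly 3.6 units apart; after: 4.2. That's 0.6 units further apart.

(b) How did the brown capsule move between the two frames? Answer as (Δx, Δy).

(1.0, -1.7)

From the two frames, the brown capsule sits at roughly (5.3, 5.3) before and (6.3, 3.6) after.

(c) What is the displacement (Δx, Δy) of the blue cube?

(-0.3, 1.1)

From the two frames, the blue cube sits at roughly (1.1, 3.5) before and (0.8, 4.6) after.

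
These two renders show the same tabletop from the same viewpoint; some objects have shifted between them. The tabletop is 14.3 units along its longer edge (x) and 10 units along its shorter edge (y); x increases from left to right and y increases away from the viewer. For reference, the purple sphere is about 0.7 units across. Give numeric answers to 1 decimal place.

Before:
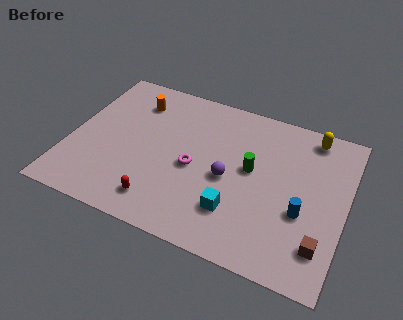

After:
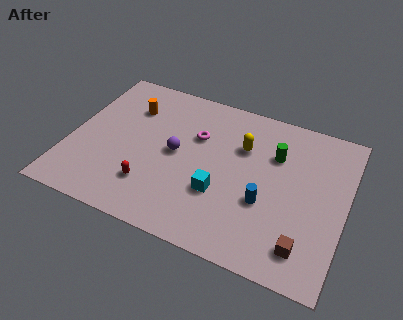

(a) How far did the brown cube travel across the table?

0.9

The brown cube was near (13.3, 2.2) before and (12.5, 1.8) after, so it travelled √(0.8² + 0.4²) ≈ 0.9 units.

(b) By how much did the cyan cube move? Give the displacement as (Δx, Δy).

(-0.9, 0.8)

The cyan cube was at about (8.9, 2.6) and moved to about (8.0, 3.4).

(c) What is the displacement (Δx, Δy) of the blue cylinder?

(-1.9, -0.1)

The blue cylinder started near (12.2, 3.8) and ended near (10.3, 3.7).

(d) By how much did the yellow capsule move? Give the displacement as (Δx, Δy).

(-3.4, -2.0)

The yellow capsule started near (12.2, 8.8) and ended near (8.8, 6.8).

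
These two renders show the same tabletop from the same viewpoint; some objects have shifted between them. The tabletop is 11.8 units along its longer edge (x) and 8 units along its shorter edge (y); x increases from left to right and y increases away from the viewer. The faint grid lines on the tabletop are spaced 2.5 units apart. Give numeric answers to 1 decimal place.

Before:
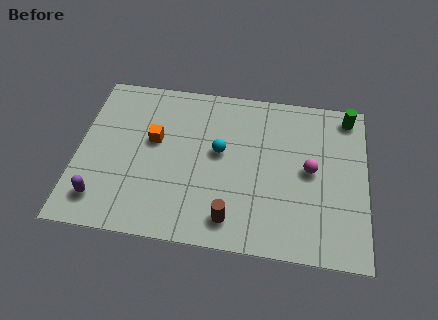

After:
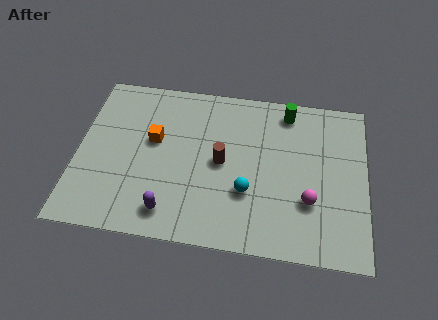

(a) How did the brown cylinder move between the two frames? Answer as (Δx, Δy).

(-0.5, 2.7)

From the two frames, the brown cylinder sits at roughly (6.4, 1.3) before and (5.9, 4.0) after.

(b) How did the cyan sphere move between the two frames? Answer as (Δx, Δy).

(1.2, -1.8)

The cyan sphere was at about (5.8, 4.5) and moved to about (7.0, 2.7).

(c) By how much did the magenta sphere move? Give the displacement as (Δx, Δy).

(0.0, -1.5)

From the two frames, the magenta sphere sits at roughly (9.5, 4.1) before and (9.5, 2.6) after.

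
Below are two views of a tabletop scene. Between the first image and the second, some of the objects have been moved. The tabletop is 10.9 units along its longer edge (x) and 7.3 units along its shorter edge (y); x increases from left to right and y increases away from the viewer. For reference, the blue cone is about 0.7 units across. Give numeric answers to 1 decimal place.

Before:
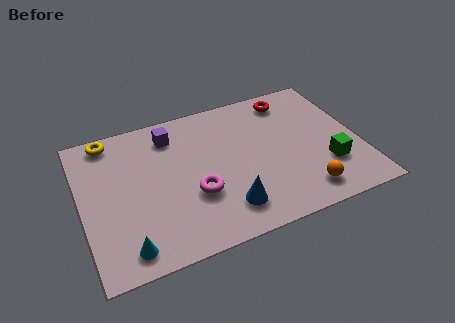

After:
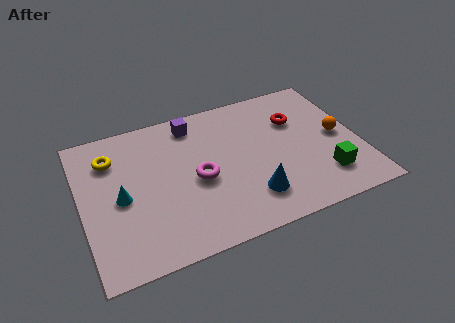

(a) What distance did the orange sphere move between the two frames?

2.9

From (8.4, 1.2) to (10.1, 3.6), the orange sphere covered √(1.7² + 2.4²) ≈ 2.9 units.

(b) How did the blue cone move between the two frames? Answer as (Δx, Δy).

(1.0, 0.2)

From the two frames, the blue cone sits at roughly (5.4, 1.5) before and (6.4, 1.7) after.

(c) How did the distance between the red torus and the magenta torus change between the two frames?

-1.1

They were about 5.5 units apart before and 4.4 after — 1.1 units closer together.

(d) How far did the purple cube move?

0.9

The purple cube moved from about (3.7, 5.9) to (4.6, 6.2), a distance of √(0.9² + 0.3²) ≈ 0.9.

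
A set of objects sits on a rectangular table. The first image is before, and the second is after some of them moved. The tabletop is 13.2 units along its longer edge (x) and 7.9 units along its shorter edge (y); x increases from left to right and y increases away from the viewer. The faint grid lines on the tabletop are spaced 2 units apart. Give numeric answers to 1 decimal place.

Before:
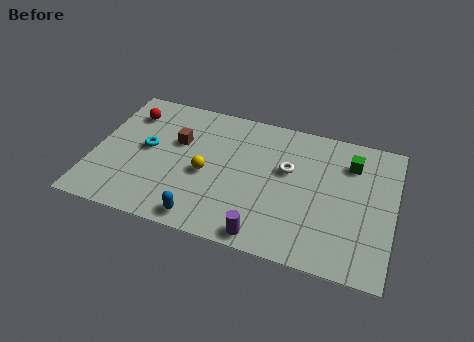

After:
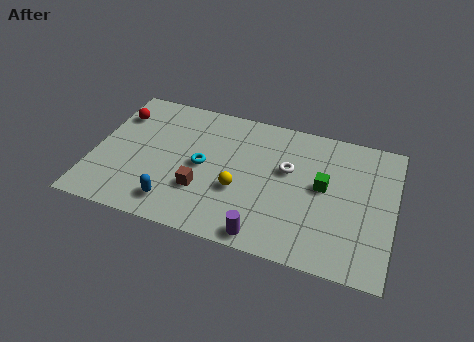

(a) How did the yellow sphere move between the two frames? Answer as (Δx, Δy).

(1.5, -0.5)

From the two frames, the yellow sphere sits at roughly (5.0, 3.5) before and (6.5, 3.0) after.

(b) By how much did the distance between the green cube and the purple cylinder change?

-2.0

The distance was about 6.2 in the first image and 4.2 in the second, so they moved 2.0 units closer together.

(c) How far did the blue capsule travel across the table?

1.4

The blue capsule moved from about (5.1, 0.9) to (3.8, 1.4), a distance of √(1.3² + 0.5²) ≈ 1.4.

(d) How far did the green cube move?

2.0

The green cube was near (11.2, 6.0) before and (10.1, 4.3) after, so it travelled √(1.1² + 1.7²) ≈ 2.0 units.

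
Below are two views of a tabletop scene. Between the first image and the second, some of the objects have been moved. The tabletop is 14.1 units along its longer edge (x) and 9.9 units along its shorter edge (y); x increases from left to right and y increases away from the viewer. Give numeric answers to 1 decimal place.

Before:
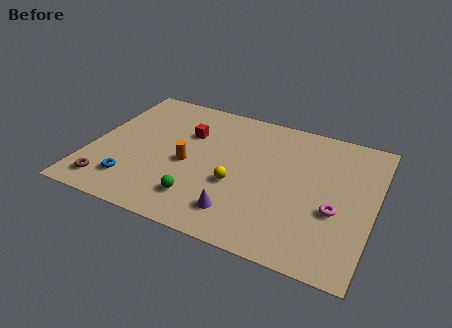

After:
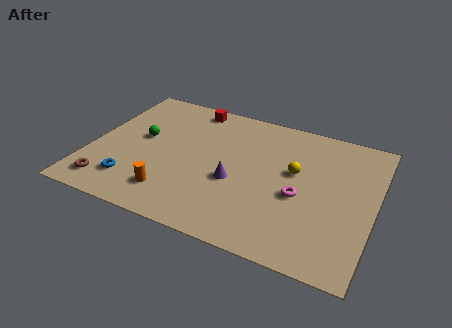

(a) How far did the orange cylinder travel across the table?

2.5

From (4.9, 4.4) to (4.4, 2.0), the orange cylinder covered √(0.5² + 2.4²) ≈ 2.5 units.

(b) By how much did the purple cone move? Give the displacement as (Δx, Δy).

(-0.5, 2.1)

From the two frames, the purple cone sits at roughly (7.8, 1.9) before and (7.3, 4.0) after.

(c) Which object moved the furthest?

the green sphere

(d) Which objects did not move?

the brown torus and the blue torus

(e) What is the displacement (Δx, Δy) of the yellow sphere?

(2.7, 2.0)

From the two frames, the yellow sphere sits at roughly (7.4, 3.8) before and (10.1, 5.8) after.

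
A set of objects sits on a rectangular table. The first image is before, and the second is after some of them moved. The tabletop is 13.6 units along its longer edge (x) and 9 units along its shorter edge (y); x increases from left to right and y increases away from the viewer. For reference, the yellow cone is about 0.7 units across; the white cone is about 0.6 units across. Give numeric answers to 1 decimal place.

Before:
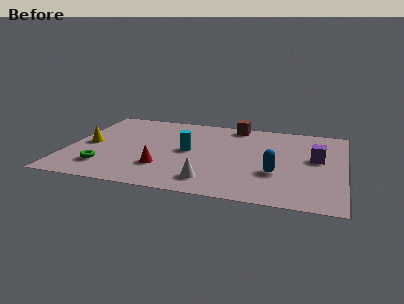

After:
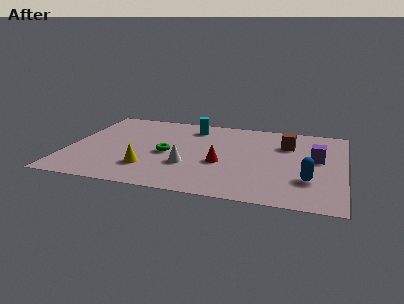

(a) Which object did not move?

the purple cube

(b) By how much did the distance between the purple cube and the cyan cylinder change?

+0.4

They were about 6.3 units apart before and 6.7 after — 0.4 units further apart.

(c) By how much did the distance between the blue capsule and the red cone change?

-1.1

They were about 5.5 units apart before and 4.4 after — 1.1 units closer together.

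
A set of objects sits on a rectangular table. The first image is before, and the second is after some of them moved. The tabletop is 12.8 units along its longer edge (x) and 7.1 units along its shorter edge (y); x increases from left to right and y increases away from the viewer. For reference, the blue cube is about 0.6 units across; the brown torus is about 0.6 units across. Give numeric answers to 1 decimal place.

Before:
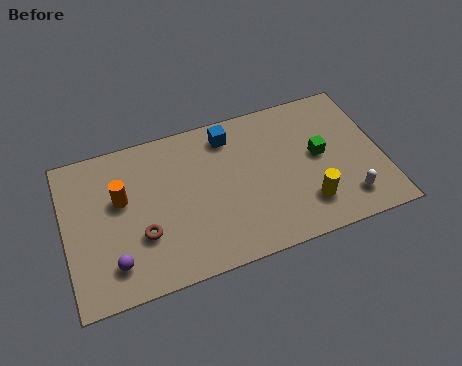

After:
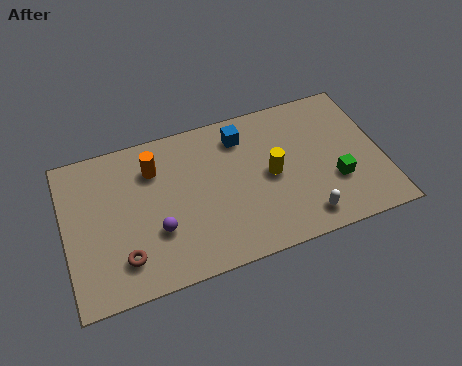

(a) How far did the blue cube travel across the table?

0.5

From (6.8, 5.9) to (7.3, 5.7), the blue cube covered √(0.5² + 0.2²) ≈ 0.5 units.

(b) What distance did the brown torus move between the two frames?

1.1

The brown torus was near (3.0, 2.4) before and (2.2, 1.6) after, so it travelled √(0.8² + 0.8²) ≈ 1.1 units.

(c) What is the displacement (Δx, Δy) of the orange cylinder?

(1.4, 1.0)

The orange cylinder started near (2.3, 4.3) and ended near (3.7, 5.3).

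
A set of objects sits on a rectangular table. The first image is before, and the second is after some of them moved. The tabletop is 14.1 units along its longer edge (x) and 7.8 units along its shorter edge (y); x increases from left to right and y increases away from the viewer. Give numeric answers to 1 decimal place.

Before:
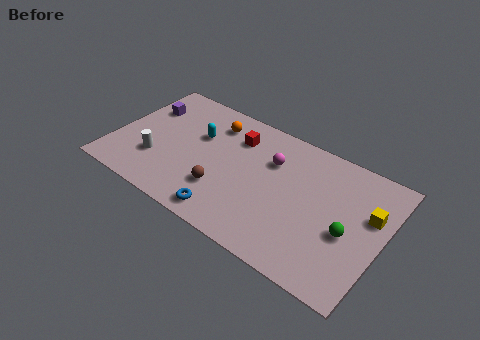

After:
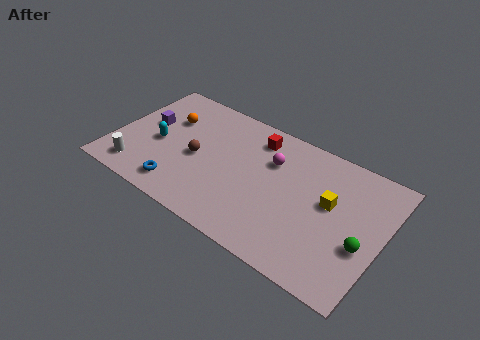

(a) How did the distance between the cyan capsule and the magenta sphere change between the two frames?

+2.2

Before: roughly 3.9 units apart; after: 6.1. That's 2.2 units further apart.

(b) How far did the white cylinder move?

1.4

The white cylinder moved from about (2.4, 2.4) to (1.6, 1.3), a distance of √(0.8² + 1.1²) ≈ 1.4.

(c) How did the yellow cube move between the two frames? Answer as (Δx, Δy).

(-2.0, -0.4)

From the two frames, the yellow cube sits at roughly (13.3, 4.9) before and (11.3, 4.5) after.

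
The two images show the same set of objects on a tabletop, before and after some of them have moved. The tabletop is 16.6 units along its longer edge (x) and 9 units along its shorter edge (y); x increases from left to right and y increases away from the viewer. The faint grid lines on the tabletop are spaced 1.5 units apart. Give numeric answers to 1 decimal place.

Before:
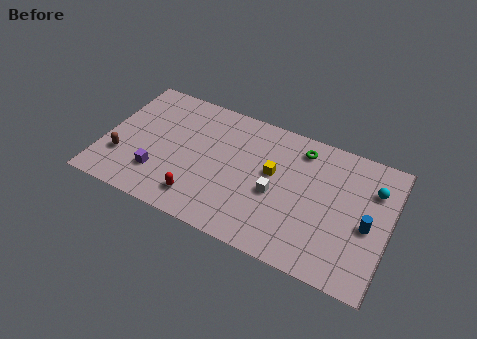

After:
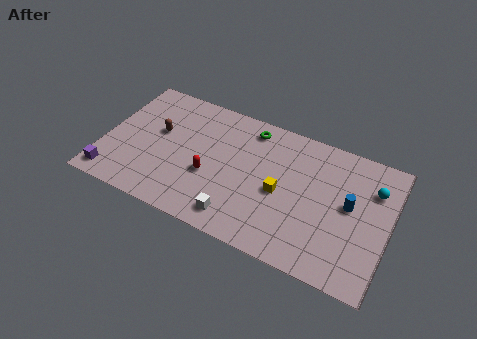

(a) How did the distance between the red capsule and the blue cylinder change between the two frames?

-1.7

The distance was about 9.8 in the first image and 8.1 in the second, so they moved 1.7 units closer together.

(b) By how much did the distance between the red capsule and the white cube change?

-1.9

They were about 4.7 units apart before and 2.8 after — 1.9 units closer together.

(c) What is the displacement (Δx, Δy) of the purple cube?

(-2.6, -1.2)

The purple cube started near (3.4, 2.4) and ended near (0.8, 1.2).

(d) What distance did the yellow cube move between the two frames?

1.3

From (9.8, 5.2) to (10.4, 4.1), the yellow cube covered √(0.6² + 1.1²) ≈ 1.3 units.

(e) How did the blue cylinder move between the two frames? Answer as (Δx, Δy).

(-1.1, 0.9)

From the two frames, the blue cylinder sits at roughly (15.4, 4.0) before and (14.3, 4.9) after.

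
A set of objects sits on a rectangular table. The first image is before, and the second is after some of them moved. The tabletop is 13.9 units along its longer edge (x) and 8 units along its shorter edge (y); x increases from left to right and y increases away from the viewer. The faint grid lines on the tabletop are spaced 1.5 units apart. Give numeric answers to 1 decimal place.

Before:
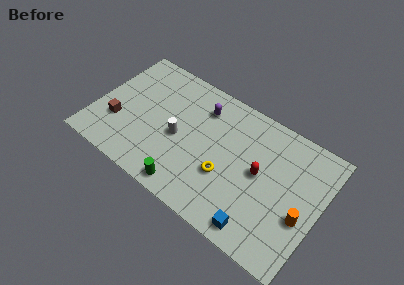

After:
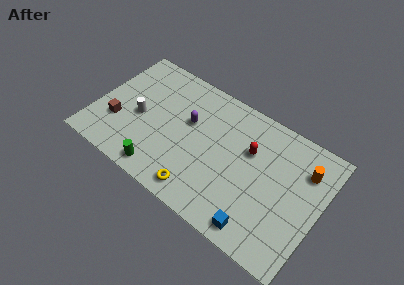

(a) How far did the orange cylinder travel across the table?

2.8

The orange cylinder was near (13.0, 3.1) before and (12.7, 5.9) after, so it travelled √(0.3² + 2.8²) ≈ 2.8 units.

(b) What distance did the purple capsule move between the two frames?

1.4

The purple capsule moved from about (6.2, 6.2) to (5.6, 4.9), a distance of √(0.6² + 1.3²) ≈ 1.4.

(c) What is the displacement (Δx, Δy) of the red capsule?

(-0.8, 1.0)

From the two frames, the red capsule sits at roughly (10.2, 4.2) before and (9.4, 5.2) after.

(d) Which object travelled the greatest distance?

the orange cylinder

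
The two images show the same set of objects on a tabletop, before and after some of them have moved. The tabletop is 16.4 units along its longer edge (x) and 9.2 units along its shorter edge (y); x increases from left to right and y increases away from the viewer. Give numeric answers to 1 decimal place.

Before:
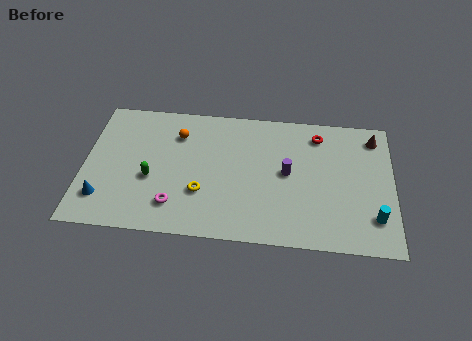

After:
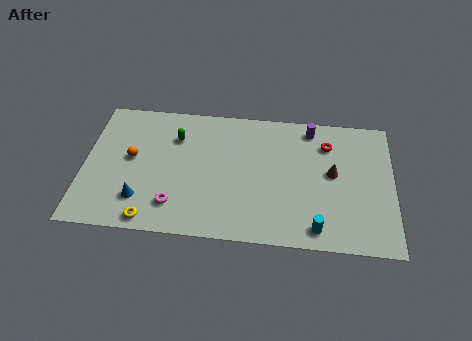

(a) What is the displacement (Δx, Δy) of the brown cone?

(-2.2, -2.7)

The brown cone was at about (15.4, 7.7) and moved to about (13.2, 5.0).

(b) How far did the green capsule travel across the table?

3.2

From (3.6, 3.7) to (4.8, 6.7), the green capsule covered √(1.2² + 3.0²) ≈ 3.2 units.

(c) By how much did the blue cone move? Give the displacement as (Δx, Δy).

(2.0, 0.1)

From the two frames, the blue cone sits at roughly (1.1, 2.1) before and (3.1, 2.2) after.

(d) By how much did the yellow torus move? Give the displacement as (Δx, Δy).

(-2.6, -2.1)

The yellow torus started near (6.3, 3.0) and ended near (3.7, 0.9).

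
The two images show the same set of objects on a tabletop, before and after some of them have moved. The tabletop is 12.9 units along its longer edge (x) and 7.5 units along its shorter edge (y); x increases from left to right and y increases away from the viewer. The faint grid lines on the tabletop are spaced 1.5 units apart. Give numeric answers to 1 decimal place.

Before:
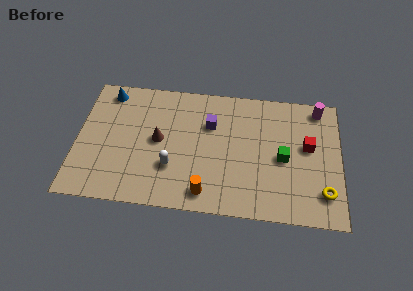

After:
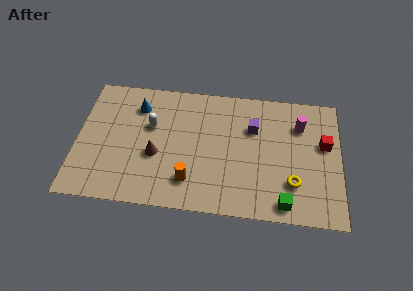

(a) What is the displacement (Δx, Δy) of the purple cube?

(2.1, 0.0)

From the two frames, the purple cube sits at roughly (6.5, 5.1) before and (8.6, 5.1) after.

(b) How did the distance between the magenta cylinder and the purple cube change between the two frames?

-3.2

Before: roughly 5.5 units apart; after: 2.3. That's 3.2 units closer together.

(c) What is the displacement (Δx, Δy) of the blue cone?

(1.5, -0.7)

From the two frames, the blue cone sits at roughly (1.4, 6.5) before and (2.9, 5.8) after.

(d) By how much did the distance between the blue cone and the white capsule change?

-4.0

Before: roughly 5.3 units apart; after: 1.3. That's 4.0 units closer together.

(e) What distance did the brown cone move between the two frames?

0.9

The brown cone moved from about (4.0, 3.9) to (3.9, 3.0), a distance of √(0.1² + 0.9²) ≈ 0.9.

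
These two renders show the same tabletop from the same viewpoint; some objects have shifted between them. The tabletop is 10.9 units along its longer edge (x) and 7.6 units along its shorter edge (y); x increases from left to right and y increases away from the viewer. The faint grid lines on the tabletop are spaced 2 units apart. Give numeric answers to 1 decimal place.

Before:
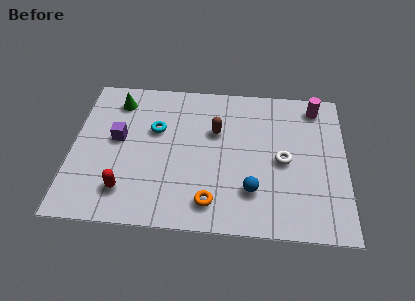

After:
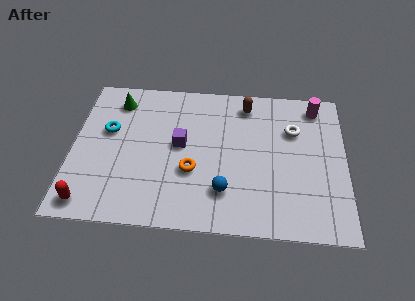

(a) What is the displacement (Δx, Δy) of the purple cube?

(2.5, -0.1)

The purple cube started near (1.8, 4.2) and ended near (4.3, 4.1).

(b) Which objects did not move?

the green cone and the magenta cylinder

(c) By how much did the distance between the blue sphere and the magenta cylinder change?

+0.7

Before: roughly 5.1 units apart; after: 5.8. That's 0.7 units further apart.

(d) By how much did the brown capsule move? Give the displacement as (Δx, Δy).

(1.2, 1.5)

The brown capsule was at about (5.7, 4.9) and moved to about (6.9, 6.4).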